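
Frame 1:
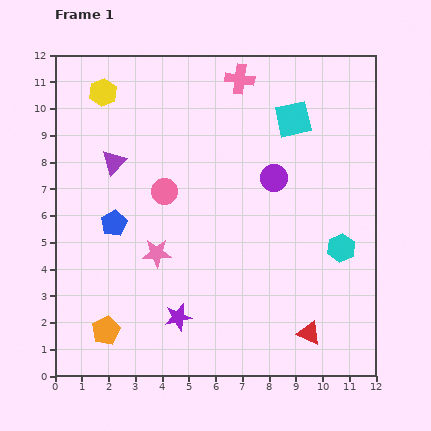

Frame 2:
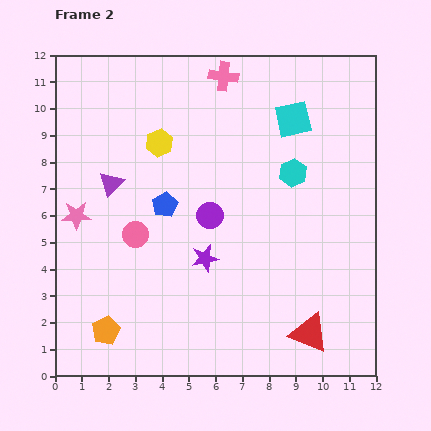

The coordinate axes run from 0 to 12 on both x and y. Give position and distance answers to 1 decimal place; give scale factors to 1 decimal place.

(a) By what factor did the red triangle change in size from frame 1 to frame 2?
1.7×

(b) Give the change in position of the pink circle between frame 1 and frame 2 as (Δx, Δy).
(-1.1, -1.6)

The pink circle was at (4.1, 6.9) in frame 1 and (3.0, 5.3) in frame 2.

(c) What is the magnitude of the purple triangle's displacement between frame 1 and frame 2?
0.8

The purple triangle moved from (2.2, 8.0) to (2.1, 7.2), a distance of √(0.1² + 0.8²) ≈ 0.8.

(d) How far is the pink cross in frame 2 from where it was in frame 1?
0.6

The pink cross moved from (6.9, 11.1) to (6.3, 11.2), a distance of √(0.6² + 0.1²) ≈ 0.6.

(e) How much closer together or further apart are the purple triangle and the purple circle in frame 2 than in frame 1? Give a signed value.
-2.1

Distance in frame 1: 6.0. Distance in frame 2: 3.9.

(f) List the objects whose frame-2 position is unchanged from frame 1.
the orange pentagon, the red triangle, the cyan square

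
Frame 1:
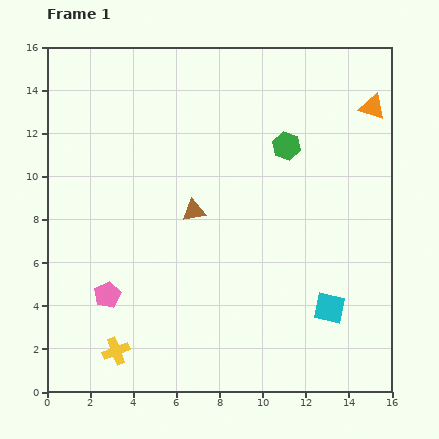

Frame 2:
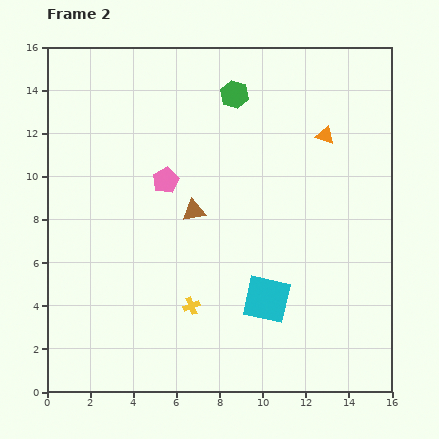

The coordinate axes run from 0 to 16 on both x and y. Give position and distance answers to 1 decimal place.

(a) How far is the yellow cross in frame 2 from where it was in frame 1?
4.1

The yellow cross moved from (3.2, 1.9) to (6.7, 4.0), a distance of √(3.5² + 2.1²) ≈ 4.1.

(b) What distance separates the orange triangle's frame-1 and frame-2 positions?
2.6

The orange triangle moved from (15.1, 13.2) to (12.9, 11.9), a distance of √(2.2² + 1.3²) ≈ 2.6.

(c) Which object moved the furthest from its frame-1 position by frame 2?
the pink pentagon

(moved 5.9; next 4.1)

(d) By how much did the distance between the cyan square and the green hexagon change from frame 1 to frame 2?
+1.8

Distance in frame 1: 7.8. Distance in frame 2: 9.6.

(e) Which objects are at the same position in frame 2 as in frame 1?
the brown triangle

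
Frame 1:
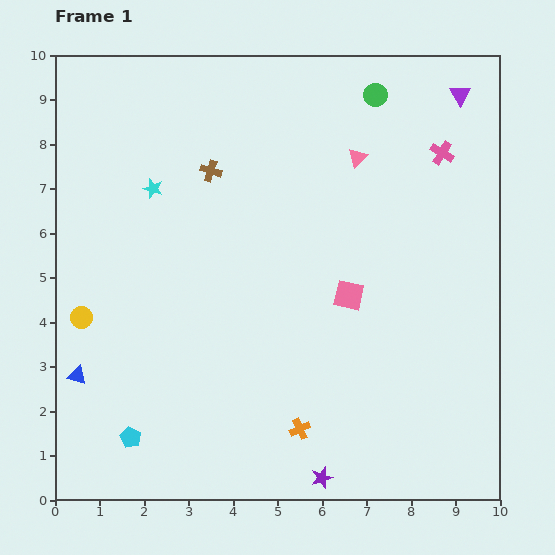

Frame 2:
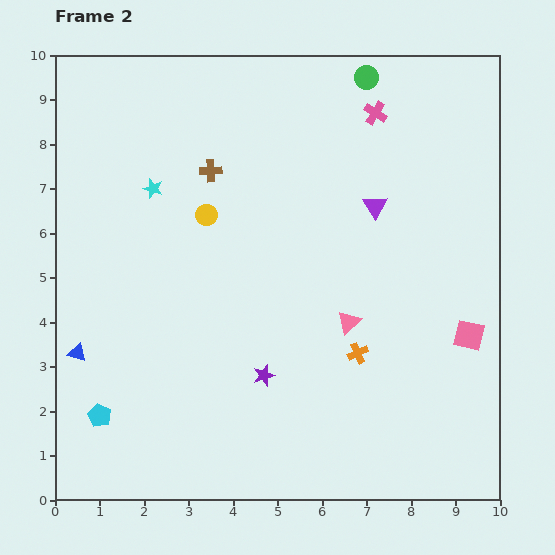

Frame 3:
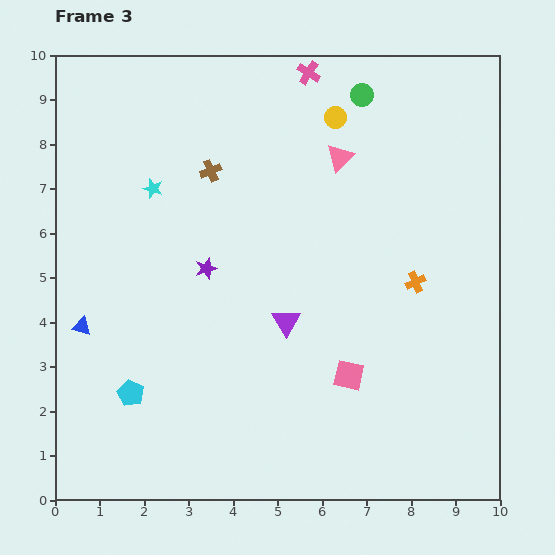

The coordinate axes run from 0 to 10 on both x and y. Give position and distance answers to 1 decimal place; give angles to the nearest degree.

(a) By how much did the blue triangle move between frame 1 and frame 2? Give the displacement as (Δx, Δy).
(0.0, 0.5)

The blue triangle was at (0.5, 2.8) in frame 1 and (0.5, 3.3) in frame 2.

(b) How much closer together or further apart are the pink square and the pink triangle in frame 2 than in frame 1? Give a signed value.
-0.4

Distance in frame 1: 3.1. Distance in frame 2: 2.7.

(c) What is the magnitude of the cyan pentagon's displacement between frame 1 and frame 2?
0.9

The cyan pentagon moved from (1.7, 1.4) to (1.0, 1.9), a distance of √(0.7² + 0.5²) ≈ 0.9.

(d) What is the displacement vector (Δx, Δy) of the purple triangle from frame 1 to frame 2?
(-1.9, -2.5)

The purple triangle was at (9.1, 9.1) in frame 1 and (7.2, 6.6) in frame 2.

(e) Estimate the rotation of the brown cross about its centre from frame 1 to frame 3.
40° counter-clockwise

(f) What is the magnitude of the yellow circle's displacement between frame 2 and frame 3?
3.6

The yellow circle moved from (3.4, 6.4) to (6.3, 8.6), a distance of √(2.9² + 2.2²) ≈ 3.6.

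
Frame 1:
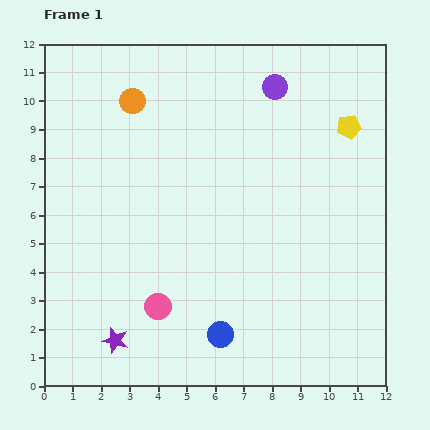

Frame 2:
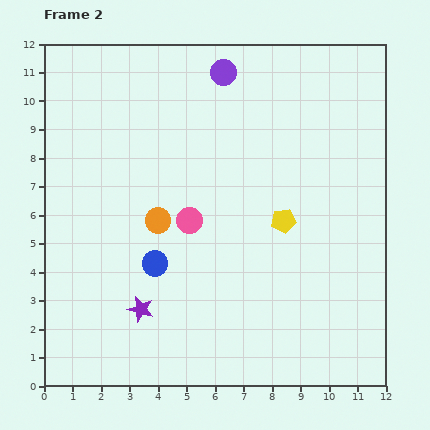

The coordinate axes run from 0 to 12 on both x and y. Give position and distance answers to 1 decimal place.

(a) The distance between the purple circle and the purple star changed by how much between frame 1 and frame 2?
-1.7

Distance in frame 1: 10.5. Distance in frame 2: 8.8.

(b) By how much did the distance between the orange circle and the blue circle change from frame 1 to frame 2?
-7.3

Distance in frame 1: 8.8. Distance in frame 2: 1.5.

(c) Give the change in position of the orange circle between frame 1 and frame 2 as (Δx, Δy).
(0.9, -4.2)

The orange circle was at (3.1, 10.0) in frame 1 and (4.0, 5.8) in frame 2.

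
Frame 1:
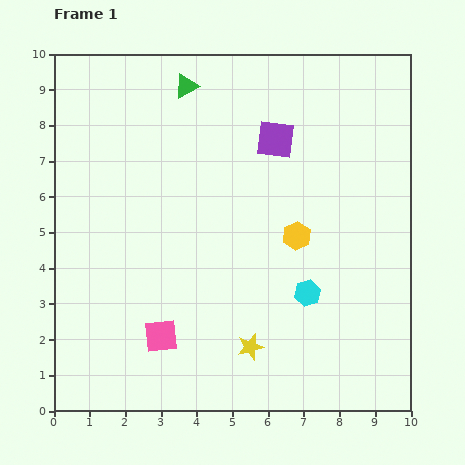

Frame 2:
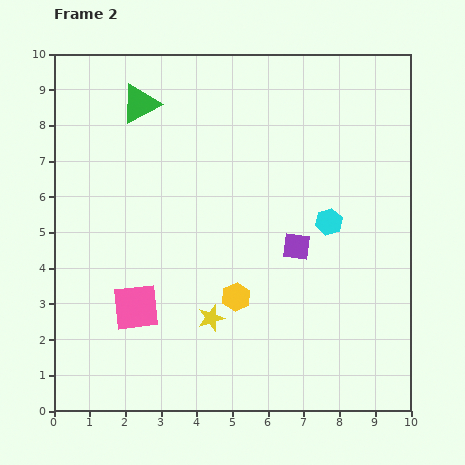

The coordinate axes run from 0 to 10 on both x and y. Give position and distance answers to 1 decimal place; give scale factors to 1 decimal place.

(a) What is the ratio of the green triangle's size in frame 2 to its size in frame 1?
1.7×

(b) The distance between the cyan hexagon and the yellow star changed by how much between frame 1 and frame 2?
+2.1

Distance in frame 1: 2.2. Distance in frame 2: 4.3.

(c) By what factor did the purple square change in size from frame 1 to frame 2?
0.7×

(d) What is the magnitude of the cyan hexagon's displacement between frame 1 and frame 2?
2.1

The cyan hexagon moved from (7.1, 3.3) to (7.7, 5.3), a distance of √(0.6² + 2.0²) ≈ 2.1.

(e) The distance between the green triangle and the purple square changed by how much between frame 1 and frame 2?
+3.0

Distance in frame 1: 2.9. Distance in frame 2: 5.9.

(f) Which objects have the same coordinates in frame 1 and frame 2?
none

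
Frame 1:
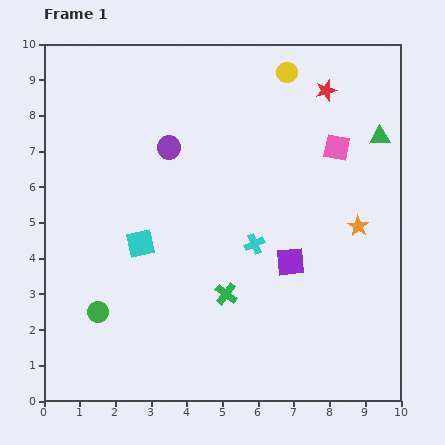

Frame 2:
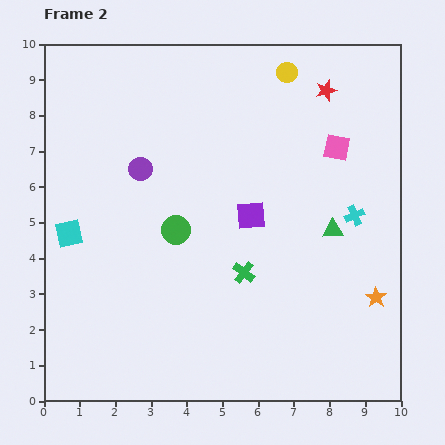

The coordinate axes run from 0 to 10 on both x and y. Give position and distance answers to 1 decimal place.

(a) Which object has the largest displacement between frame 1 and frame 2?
the green circle

(moved 3.2; next 2.9)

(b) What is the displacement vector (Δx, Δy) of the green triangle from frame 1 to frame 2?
(-1.3, -2.6)

The green triangle was at (9.4, 7.4) in frame 1 and (8.1, 4.8) in frame 2.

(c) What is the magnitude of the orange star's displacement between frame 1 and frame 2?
2.1

The orange star moved from (8.8, 4.9) to (9.3, 2.9), a distance of √(0.5² + 2.0²) ≈ 2.1.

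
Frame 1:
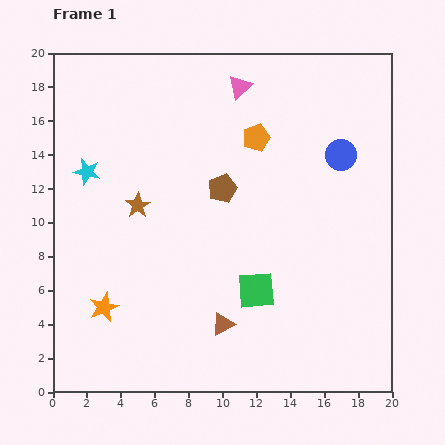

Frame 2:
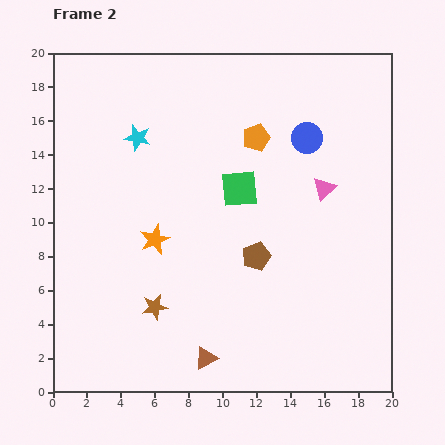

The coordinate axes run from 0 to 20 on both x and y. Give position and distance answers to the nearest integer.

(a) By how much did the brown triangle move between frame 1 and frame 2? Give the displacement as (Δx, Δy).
(-1, -2)

The brown triangle was at (10, 4) in frame 1 and (9, 2) in frame 2.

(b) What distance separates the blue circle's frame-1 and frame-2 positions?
2

The blue circle moved from (17, 14) to (15, 15), a distance of √(2² + 1²) ≈ 2.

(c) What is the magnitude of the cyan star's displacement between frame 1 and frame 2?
4

The cyan star moved from (2, 13) to (5, 15), a distance of √(3² + 2²) ≈ 4.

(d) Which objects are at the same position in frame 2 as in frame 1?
the orange pentagon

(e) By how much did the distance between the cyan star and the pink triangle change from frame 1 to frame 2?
+1

Distance in frame 1: 10. Distance in frame 2: 11.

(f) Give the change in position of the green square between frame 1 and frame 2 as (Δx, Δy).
(-1, 6)

The green square was at (12, 6) in frame 1 and (11, 12) in frame 2.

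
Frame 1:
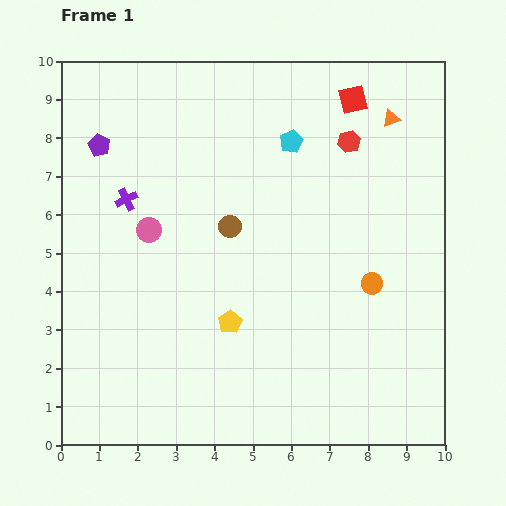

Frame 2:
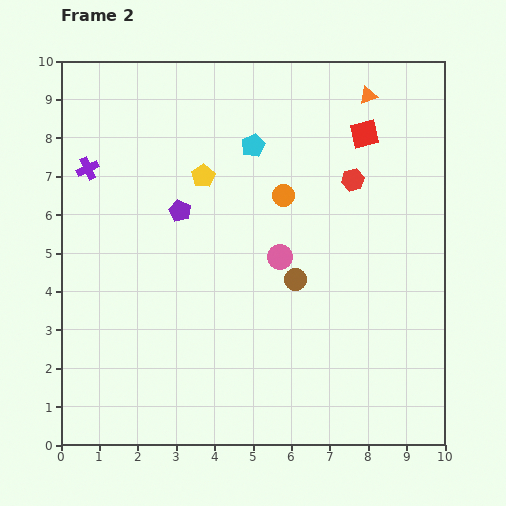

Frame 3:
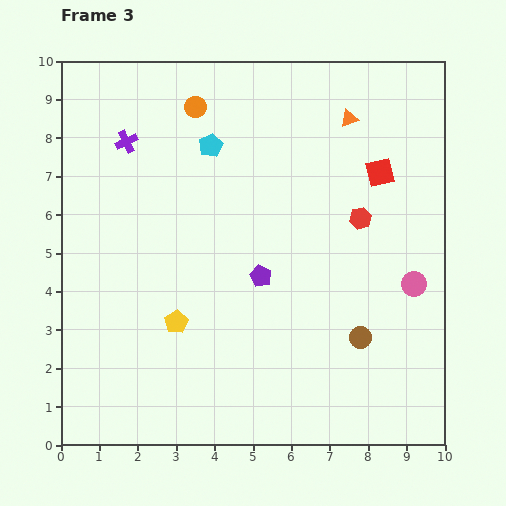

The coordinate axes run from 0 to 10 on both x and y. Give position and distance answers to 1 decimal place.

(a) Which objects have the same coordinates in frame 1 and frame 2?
none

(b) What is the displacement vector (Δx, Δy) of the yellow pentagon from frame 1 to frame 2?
(-0.7, 3.8)

The yellow pentagon was at (4.4, 3.2) in frame 1 and (3.7, 7.0) in frame 2.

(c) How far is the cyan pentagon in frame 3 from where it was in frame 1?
2.1

The cyan pentagon moved from (6.0, 7.9) to (3.9, 7.8), a distance of √(2.1² + 0.1²) ≈ 2.1.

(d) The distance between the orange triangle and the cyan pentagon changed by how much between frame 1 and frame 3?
+1.0

Distance in frame 1: 2.7. Distance in frame 3: 3.7.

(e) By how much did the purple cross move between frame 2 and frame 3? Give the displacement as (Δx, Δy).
(1.0, 0.7)

The purple cross was at (0.7, 7.2) in frame 2 and (1.7, 7.9) in frame 3.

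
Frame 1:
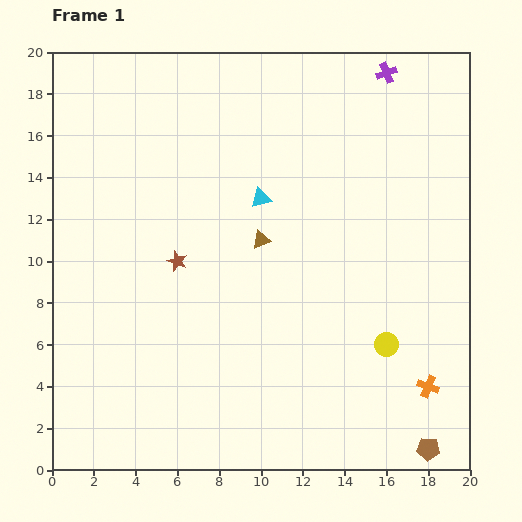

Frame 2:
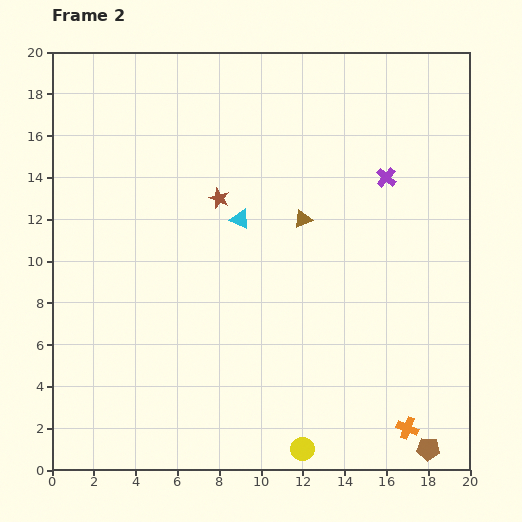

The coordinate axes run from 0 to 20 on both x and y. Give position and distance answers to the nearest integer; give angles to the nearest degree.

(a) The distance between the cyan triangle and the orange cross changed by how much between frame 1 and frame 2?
+1

Distance in frame 1: 12. Distance in frame 2: 13.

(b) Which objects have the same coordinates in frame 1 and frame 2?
the brown pentagon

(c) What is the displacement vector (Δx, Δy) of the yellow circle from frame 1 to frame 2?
(-4, -5)

The yellow circle was at (16, 6) in frame 1 and (12, 1) in frame 2.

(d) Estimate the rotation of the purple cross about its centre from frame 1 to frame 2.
27° counter-clockwise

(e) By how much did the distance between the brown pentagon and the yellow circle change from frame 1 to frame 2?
+1

Distance in frame 1: 5. Distance in frame 2: 6.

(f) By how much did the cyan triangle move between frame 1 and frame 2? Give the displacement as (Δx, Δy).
(-1, -1)

The cyan triangle was at (10, 13) in frame 1 and (9, 12) in frame 2.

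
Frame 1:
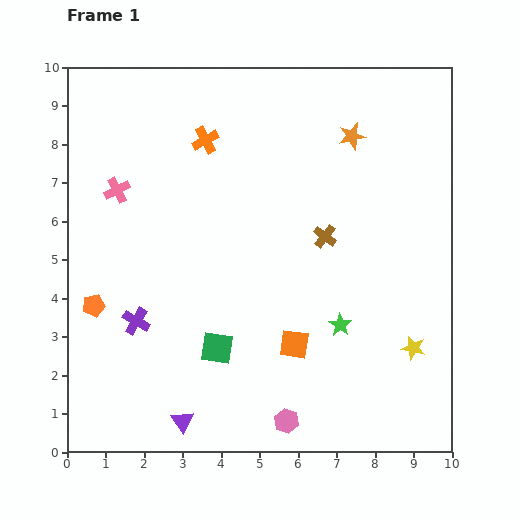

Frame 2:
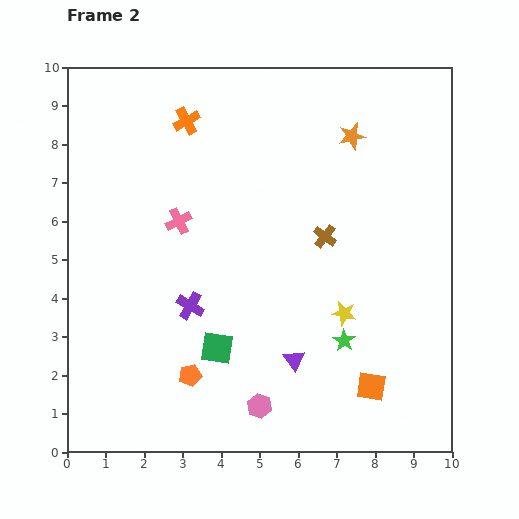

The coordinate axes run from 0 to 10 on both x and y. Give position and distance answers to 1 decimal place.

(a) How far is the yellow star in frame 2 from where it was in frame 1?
2.0

The yellow star moved from (9.0, 2.7) to (7.2, 3.6), a distance of √(1.8² + 0.9²) ≈ 2.0.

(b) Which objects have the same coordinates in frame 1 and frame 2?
the brown cross, the orange star, the green square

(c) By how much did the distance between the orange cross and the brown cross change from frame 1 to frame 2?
+0.7

Distance in frame 1: 4.0. Distance in frame 2: 4.7.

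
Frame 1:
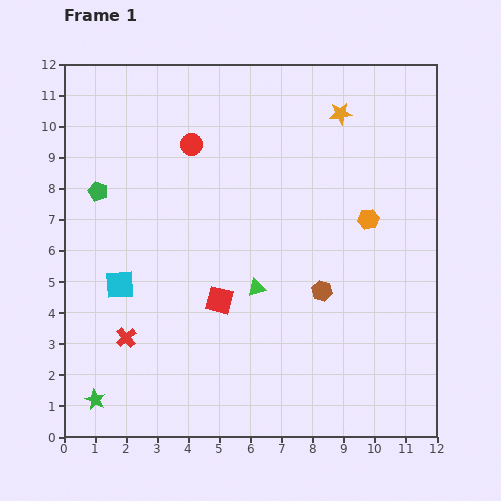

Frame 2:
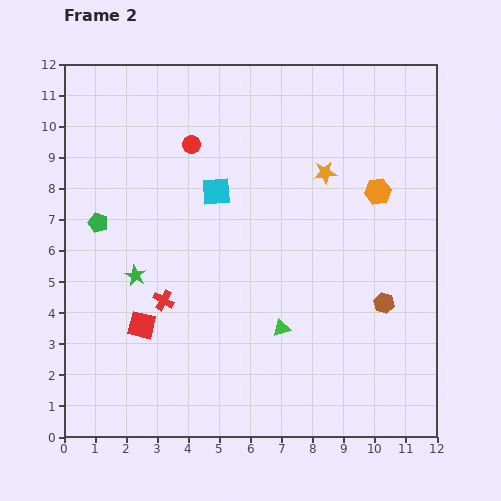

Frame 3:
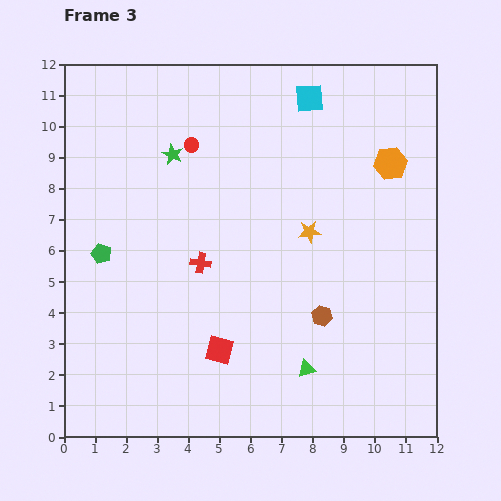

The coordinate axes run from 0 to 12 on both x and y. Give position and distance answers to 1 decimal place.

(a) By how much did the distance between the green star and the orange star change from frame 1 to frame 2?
-5.2

Distance in frame 1: 12.1. Distance in frame 2: 6.9.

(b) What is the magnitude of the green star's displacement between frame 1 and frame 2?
4.2

The green star moved from (1.0, 1.2) to (2.3, 5.2), a distance of √(1.3² + 4.0²) ≈ 4.2.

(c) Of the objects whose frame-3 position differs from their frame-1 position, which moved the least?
the brown hexagon

(moved 0.8)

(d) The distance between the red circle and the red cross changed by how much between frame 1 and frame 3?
-2.7

Distance in frame 1: 6.5. Distance in frame 3: 3.8.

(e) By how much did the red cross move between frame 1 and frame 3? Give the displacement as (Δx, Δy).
(2.4, 2.4)

The red cross was at (2.0, 3.2) in frame 1 and (4.4, 5.6) in frame 3.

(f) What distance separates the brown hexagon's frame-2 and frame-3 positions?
2.0

The brown hexagon moved from (10.3, 4.3) to (8.3, 3.9), a distance of √(2.0² + 0.4²) ≈ 2.0.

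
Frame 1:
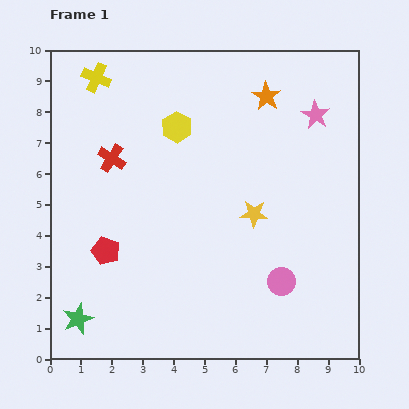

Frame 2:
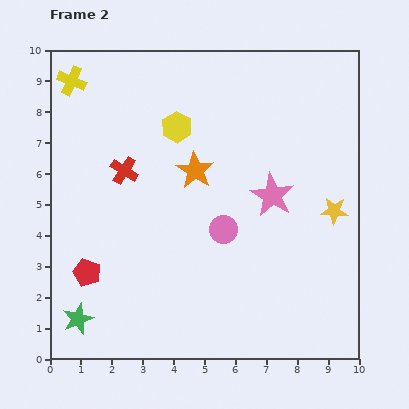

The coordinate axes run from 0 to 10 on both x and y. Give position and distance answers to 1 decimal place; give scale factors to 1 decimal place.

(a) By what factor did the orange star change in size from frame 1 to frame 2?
1.3×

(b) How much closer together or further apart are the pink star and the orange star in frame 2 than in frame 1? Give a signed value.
+0.9

Distance in frame 1: 1.7. Distance in frame 2: 2.6.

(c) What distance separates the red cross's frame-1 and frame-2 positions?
0.6

The red cross moved from (2.0, 6.5) to (2.4, 6.1), a distance of √(0.4² + 0.4²) ≈ 0.6.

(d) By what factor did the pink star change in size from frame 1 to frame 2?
1.5×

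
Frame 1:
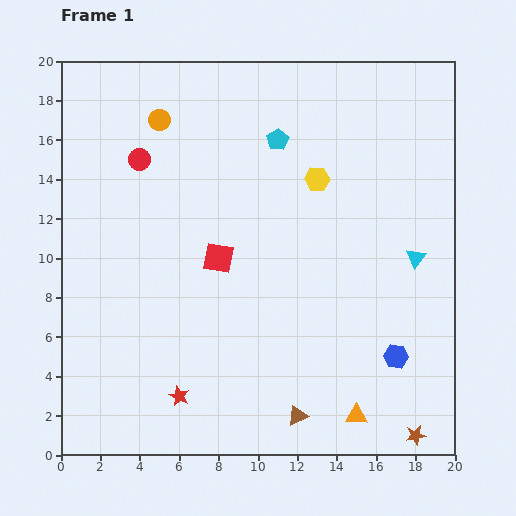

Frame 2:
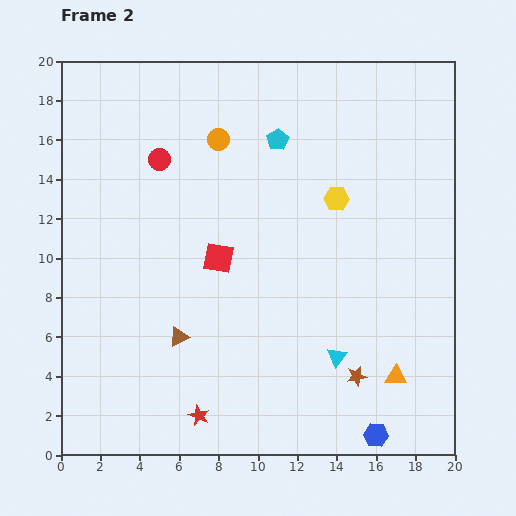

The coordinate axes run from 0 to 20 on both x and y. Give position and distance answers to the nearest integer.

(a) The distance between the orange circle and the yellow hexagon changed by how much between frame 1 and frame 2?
-2

Distance in frame 1: 9. Distance in frame 2: 7.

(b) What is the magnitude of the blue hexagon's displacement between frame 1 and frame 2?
4

The blue hexagon moved from (17, 5) to (16, 1), a distance of √(1² + 4²) ≈ 4.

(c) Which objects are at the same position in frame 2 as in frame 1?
the red square, the cyan pentagon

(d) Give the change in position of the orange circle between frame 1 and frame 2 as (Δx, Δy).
(3, -1)

The orange circle was at (5, 17) in frame 1 and (8, 16) in frame 2.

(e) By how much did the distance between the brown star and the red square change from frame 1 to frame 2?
-4

Distance in frame 1: 13. Distance in frame 2: 9.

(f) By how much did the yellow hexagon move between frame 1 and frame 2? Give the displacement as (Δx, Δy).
(1, -1)

The yellow hexagon was at (13, 14) in frame 1 and (14, 13) in frame 2.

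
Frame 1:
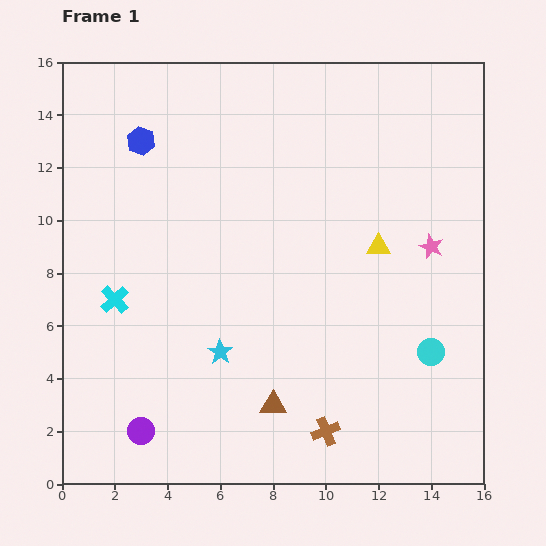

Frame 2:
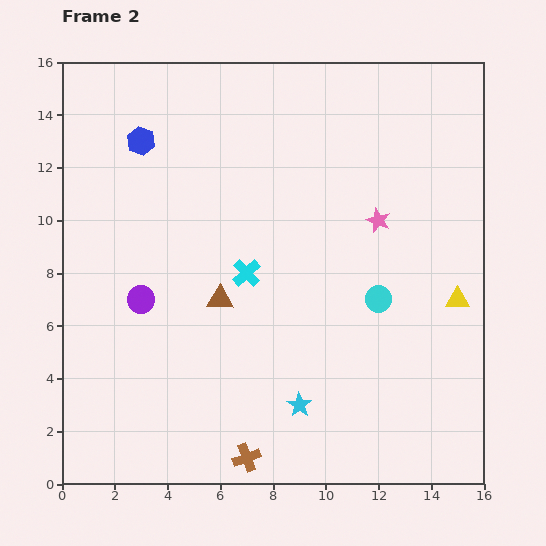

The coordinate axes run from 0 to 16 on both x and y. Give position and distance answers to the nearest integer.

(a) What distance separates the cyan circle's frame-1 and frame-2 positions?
3

The cyan circle moved from (14, 5) to (12, 7), a distance of √(2² + 2²) ≈ 3.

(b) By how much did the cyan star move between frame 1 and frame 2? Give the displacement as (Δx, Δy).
(3, -2)

The cyan star was at (6, 5) in frame 1 and (9, 3) in frame 2.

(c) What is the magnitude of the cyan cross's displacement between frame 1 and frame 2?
5

The cyan cross moved from (2, 7) to (7, 8), a distance of √(5² + 1²) ≈ 5.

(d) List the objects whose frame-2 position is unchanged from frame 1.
the blue hexagon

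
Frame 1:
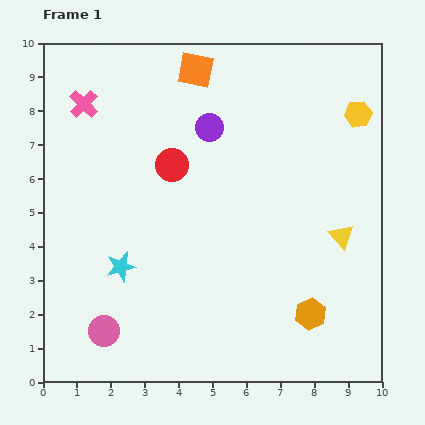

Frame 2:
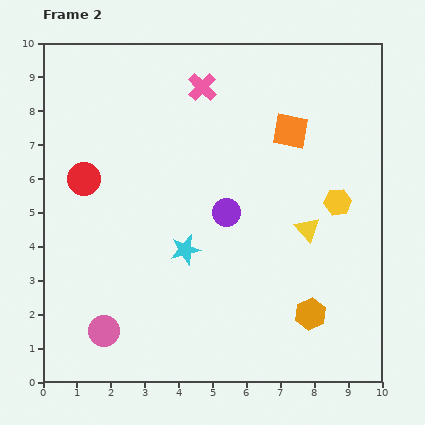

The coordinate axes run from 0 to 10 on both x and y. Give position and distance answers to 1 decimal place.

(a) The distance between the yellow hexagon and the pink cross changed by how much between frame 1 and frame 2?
-2.9

Distance in frame 1: 8.1. Distance in frame 2: 5.2.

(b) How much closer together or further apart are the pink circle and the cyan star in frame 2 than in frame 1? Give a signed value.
+1.4

Distance in frame 1: 2.0. Distance in frame 2: 3.4.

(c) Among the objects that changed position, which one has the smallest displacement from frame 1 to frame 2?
the yellow triangle

(moved 1.0)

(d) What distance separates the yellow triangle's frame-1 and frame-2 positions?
1.0

The yellow triangle moved from (8.8, 4.3) to (7.8, 4.5), a distance of √(1.0² + 0.2²) ≈ 1.0.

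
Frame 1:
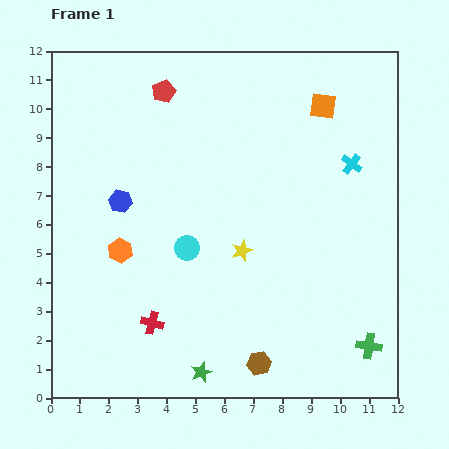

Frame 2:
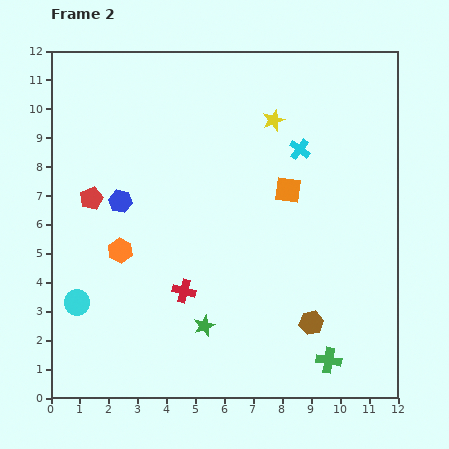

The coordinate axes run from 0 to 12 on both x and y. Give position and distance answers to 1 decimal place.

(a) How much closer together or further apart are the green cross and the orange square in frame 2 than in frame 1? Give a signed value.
-2.4

Distance in frame 1: 8.5. Distance in frame 2: 6.1.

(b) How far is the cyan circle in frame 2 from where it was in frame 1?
4.2

The cyan circle moved from (4.7, 5.2) to (0.9, 3.3), a distance of √(3.8² + 1.9²) ≈ 4.2.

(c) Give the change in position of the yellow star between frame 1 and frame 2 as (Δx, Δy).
(1.1, 4.5)

The yellow star was at (6.6, 5.1) in frame 1 and (7.7, 9.6) in frame 2.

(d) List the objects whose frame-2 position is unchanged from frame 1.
the orange hexagon, the blue hexagon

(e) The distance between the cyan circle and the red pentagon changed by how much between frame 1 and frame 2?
-1.9

Distance in frame 1: 5.5. Distance in frame 2: 3.6.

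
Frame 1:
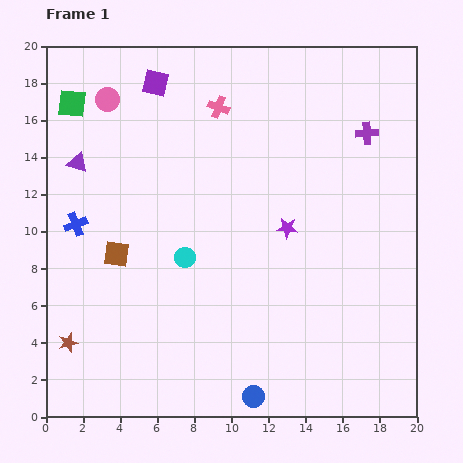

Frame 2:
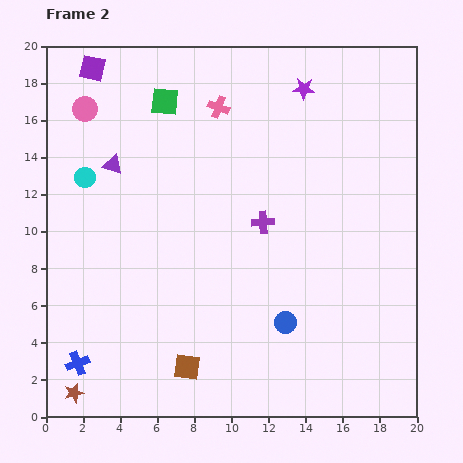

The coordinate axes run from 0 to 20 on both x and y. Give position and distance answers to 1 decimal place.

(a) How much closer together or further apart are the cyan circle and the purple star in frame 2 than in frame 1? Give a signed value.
+7.0

Distance in frame 1: 5.7. Distance in frame 2: 12.7.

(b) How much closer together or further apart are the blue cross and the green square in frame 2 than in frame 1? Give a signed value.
+8.4

Distance in frame 1: 6.5. Distance in frame 2: 14.9.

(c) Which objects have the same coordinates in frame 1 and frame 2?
the pink cross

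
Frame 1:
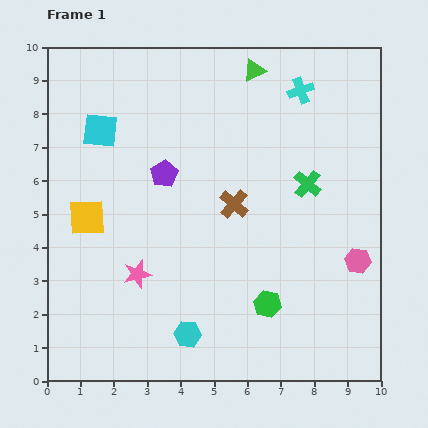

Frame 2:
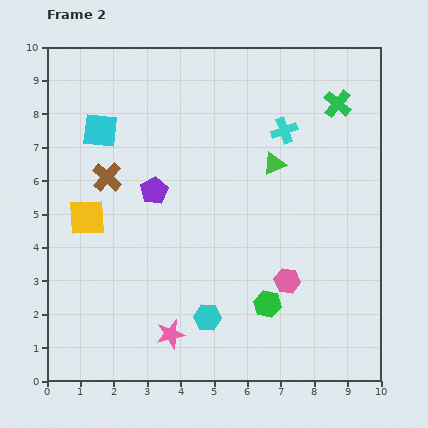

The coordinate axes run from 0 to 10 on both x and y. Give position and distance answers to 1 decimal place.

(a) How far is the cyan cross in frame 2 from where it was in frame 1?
1.3

The cyan cross moved from (7.6, 8.7) to (7.1, 7.5), a distance of √(0.5² + 1.2²) ≈ 1.3.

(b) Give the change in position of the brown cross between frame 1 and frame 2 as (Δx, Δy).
(-3.8, 0.8)

The brown cross was at (5.6, 5.3) in frame 1 and (1.8, 6.1) in frame 2.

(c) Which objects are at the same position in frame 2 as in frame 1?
the yellow square, the cyan square, the green hexagon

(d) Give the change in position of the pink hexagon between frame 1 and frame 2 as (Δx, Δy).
(-2.1, -0.6)

The pink hexagon was at (9.3, 3.6) in frame 1 and (7.2, 3.0) in frame 2.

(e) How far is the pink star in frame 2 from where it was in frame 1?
2.1

The pink star moved from (2.7, 3.2) to (3.7, 1.4), a distance of √(1.0² + 1.8²) ≈ 2.1.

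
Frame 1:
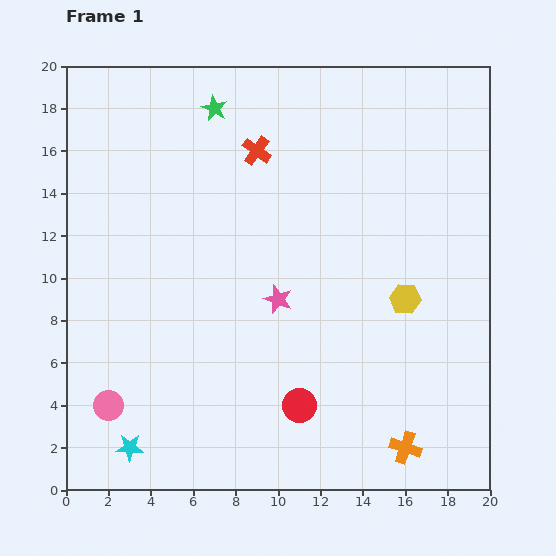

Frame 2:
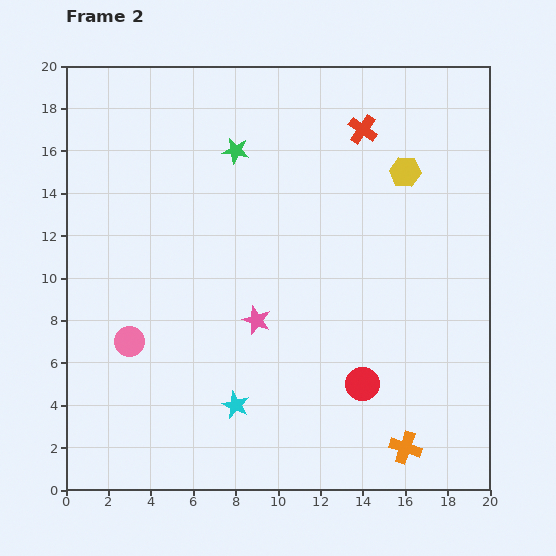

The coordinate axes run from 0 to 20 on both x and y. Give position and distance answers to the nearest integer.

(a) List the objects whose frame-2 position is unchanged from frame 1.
the orange cross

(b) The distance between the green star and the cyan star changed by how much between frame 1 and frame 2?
-4

Distance in frame 1: 16. Distance in frame 2: 12.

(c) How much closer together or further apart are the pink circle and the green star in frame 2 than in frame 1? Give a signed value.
-5

Distance in frame 1: 15. Distance in frame 2: 10.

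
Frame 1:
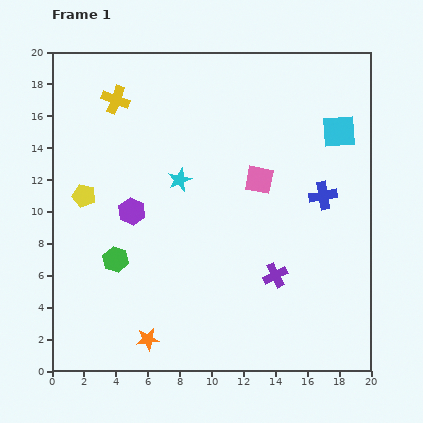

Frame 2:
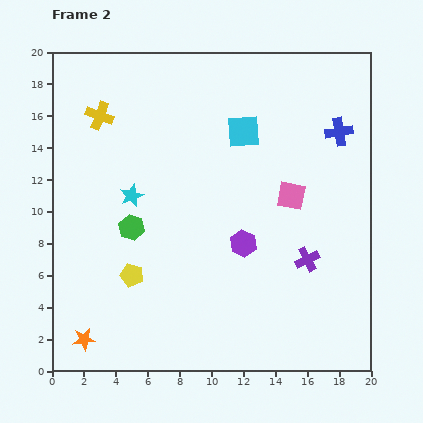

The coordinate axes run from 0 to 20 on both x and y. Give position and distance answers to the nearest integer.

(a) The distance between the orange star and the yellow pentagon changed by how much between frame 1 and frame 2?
-5

Distance in frame 1: 10. Distance in frame 2: 5.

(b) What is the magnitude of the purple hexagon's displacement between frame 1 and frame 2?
7

The purple hexagon moved from (5, 10) to (12, 8), a distance of √(7² + 2²) ≈ 7.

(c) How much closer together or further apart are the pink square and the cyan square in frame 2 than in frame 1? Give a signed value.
-1

Distance in frame 1: 6. Distance in frame 2: 5.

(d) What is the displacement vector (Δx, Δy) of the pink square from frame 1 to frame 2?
(2, -1)

The pink square was at (13, 12) in frame 1 and (15, 11) in frame 2.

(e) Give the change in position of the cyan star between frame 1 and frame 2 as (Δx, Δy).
(-3, -1)

The cyan star was at (8, 12) in frame 1 and (5, 11) in frame 2.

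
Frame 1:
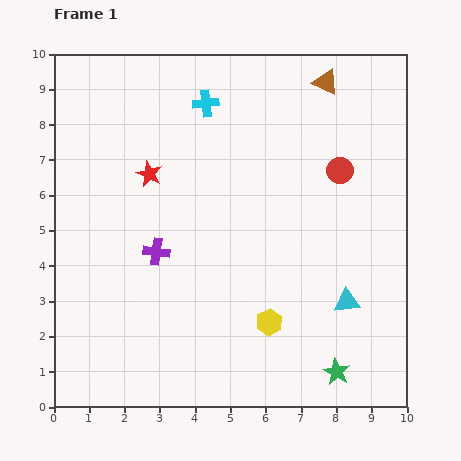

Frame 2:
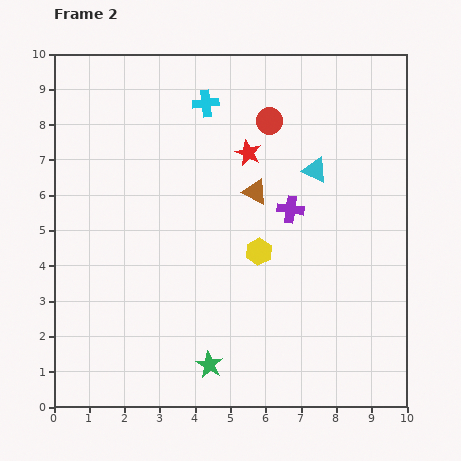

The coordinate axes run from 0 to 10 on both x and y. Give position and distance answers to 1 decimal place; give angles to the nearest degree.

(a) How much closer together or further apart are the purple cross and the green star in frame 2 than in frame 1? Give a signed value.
-1.1

Distance in frame 1: 6.1. Distance in frame 2: 5.0.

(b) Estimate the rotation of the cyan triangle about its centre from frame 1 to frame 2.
32° clockwise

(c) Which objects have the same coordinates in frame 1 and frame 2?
the cyan cross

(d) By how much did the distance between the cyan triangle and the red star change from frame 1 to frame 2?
-4.7

Distance in frame 1: 6.7. Distance in frame 2: 2.0.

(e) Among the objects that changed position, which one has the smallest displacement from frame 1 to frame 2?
the yellow hexagon

(moved 2.0)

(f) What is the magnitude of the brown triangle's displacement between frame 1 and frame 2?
3.7

The brown triangle moved from (7.7, 9.2) to (5.7, 6.1), a distance of √(2.0² + 3.1²) ≈ 3.7.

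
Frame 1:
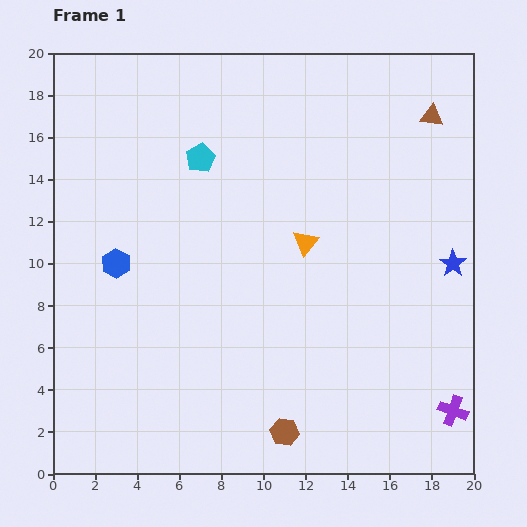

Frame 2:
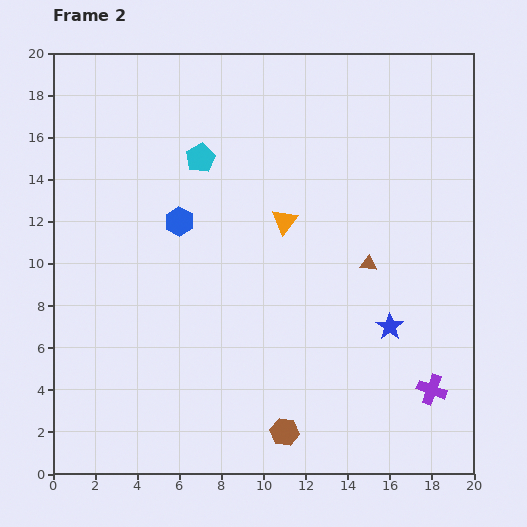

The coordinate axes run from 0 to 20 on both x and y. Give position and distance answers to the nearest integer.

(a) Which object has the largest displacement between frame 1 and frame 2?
the brown triangle

(moved 8; next 4)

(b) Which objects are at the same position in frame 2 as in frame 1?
the brown hexagon, the cyan pentagon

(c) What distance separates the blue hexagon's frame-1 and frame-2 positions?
4

The blue hexagon moved from (3, 10) to (6, 12), a distance of √(3² + 2²) ≈ 4.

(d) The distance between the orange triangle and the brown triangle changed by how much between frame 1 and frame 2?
-4

Distance in frame 1: 8. Distance in frame 2: 4.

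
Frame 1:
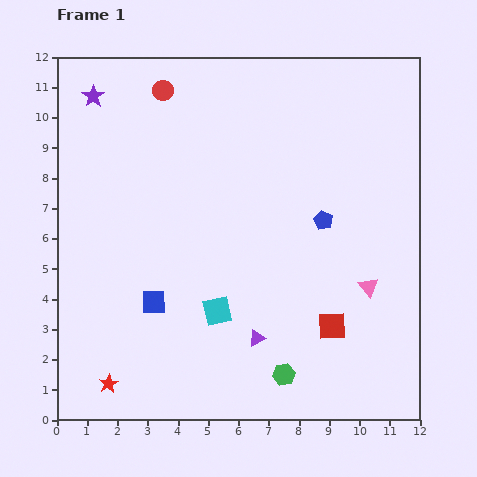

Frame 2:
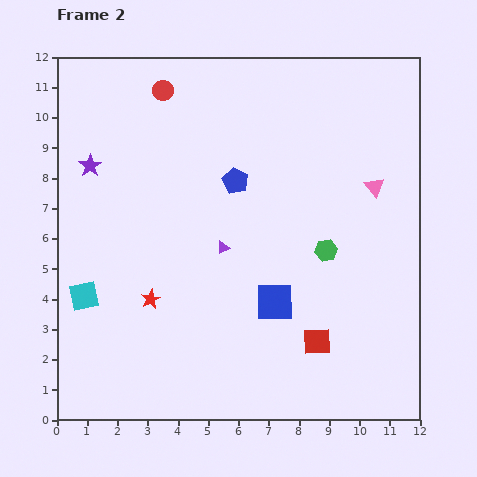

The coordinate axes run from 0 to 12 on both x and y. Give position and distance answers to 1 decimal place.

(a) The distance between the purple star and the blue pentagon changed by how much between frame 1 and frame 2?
-3.8

Distance in frame 1: 8.6. Distance in frame 2: 4.8.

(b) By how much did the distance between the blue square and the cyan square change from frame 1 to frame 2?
+4.2

Distance in frame 1: 2.1. Distance in frame 2: 6.3.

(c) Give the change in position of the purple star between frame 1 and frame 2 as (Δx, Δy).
(-0.1, -2.3)

The purple star was at (1.2, 10.7) in frame 1 and (1.1, 8.4) in frame 2.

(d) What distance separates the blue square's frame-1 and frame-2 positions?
4.0

The blue square moved from (3.2, 3.9) to (7.2, 3.9), a distance of √(4.0² + 0.0²) ≈ 4.0.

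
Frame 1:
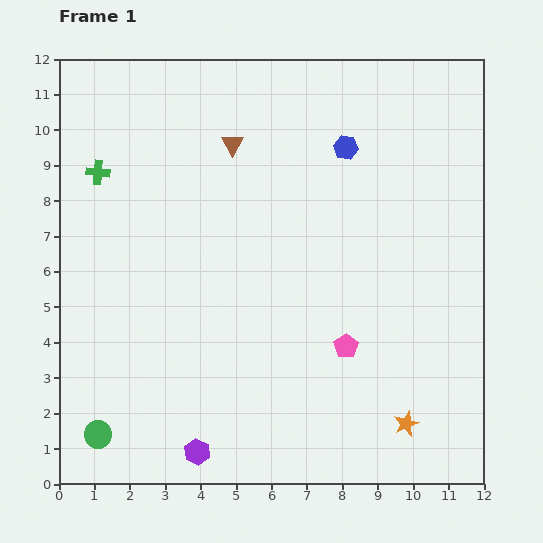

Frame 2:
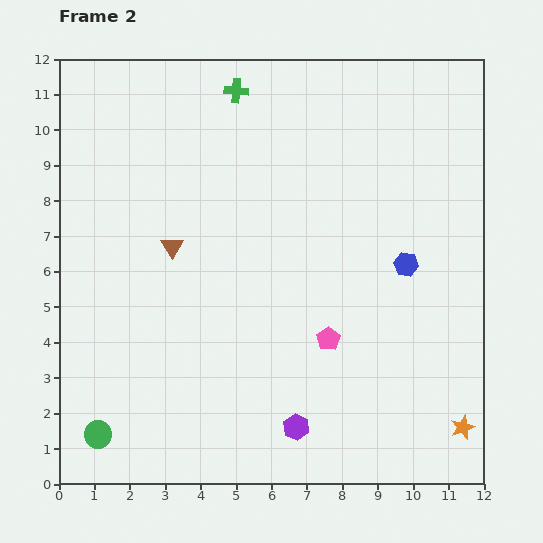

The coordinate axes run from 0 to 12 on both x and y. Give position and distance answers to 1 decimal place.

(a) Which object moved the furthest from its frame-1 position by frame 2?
the green cross

(moved 4.5; next 3.7)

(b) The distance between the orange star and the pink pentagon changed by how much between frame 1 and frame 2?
+1.7

Distance in frame 1: 2.8. Distance in frame 2: 4.5.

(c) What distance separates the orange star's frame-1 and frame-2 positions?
1.6

The orange star moved from (9.8, 1.7) to (11.4, 1.6), a distance of √(1.6² + 0.1²) ≈ 1.6.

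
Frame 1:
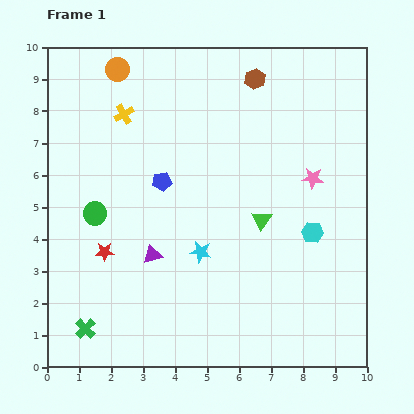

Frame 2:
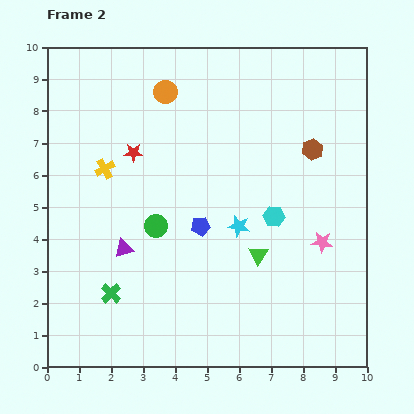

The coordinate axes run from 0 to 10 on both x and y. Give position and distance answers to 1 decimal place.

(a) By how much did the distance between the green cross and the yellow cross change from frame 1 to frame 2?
-2.9

Distance in frame 1: 6.8. Distance in frame 2: 3.9.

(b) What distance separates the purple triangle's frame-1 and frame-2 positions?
0.9

The purple triangle moved from (3.3, 3.5) to (2.4, 3.7), a distance of √(0.9² + 0.2²) ≈ 0.9.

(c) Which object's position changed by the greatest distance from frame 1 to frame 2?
the red star

(moved 3.2; next 2.8)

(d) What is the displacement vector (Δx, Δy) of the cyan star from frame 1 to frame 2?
(1.2, 0.8)

The cyan star was at (4.8, 3.6) in frame 1 and (6.0, 4.4) in frame 2.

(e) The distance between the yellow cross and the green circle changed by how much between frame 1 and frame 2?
-0.8

Distance in frame 1: 3.2. Distance in frame 2: 2.4.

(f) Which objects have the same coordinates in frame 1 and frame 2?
none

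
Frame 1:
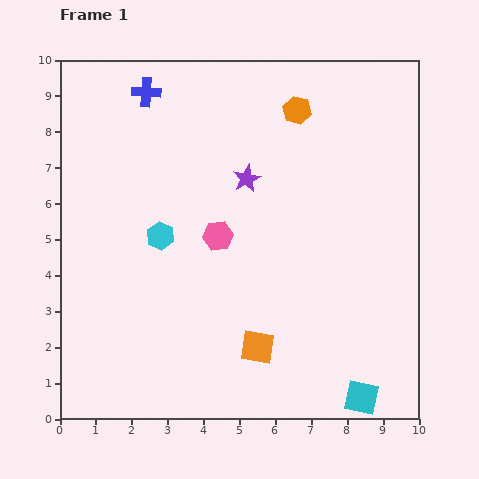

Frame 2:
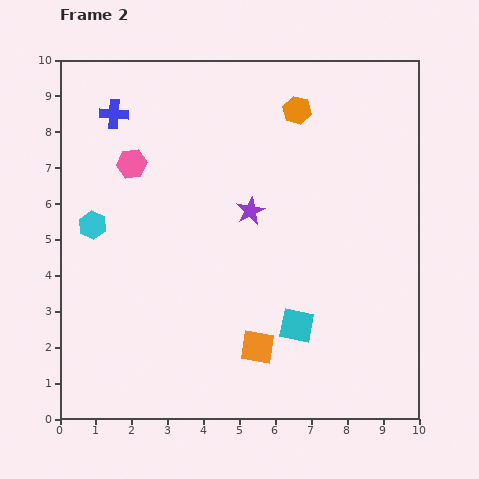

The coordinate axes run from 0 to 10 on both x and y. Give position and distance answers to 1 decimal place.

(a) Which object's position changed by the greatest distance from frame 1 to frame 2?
the pink hexagon

(moved 3.1; next 2.7)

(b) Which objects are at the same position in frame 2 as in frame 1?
the orange hexagon, the orange square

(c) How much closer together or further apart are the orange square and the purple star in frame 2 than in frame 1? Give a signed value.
-0.9

Distance in frame 1: 4.7. Distance in frame 2: 3.8.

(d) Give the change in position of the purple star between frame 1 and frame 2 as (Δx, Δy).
(0.1, -0.9)

The purple star was at (5.2, 6.7) in frame 1 and (5.3, 5.8) in frame 2.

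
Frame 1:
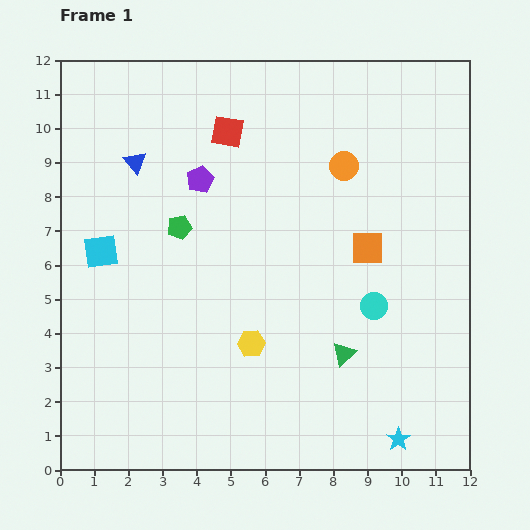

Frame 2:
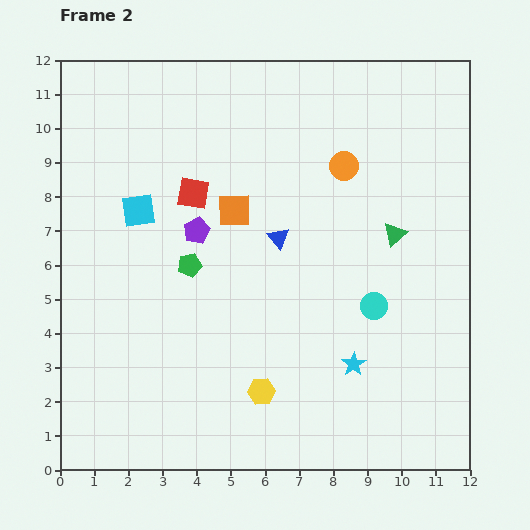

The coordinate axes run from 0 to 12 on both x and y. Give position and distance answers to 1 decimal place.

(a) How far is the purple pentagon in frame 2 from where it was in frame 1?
1.5

The purple pentagon moved from (4.1, 8.5) to (4.0, 7.0), a distance of √(0.1² + 1.5²) ≈ 1.5.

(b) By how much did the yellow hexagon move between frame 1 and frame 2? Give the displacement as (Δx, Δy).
(0.3, -1.4)

The yellow hexagon was at (5.6, 3.7) in frame 1 and (5.9, 2.3) in frame 2.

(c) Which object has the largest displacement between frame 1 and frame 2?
the blue triangle

(moved 4.7; next 4.1)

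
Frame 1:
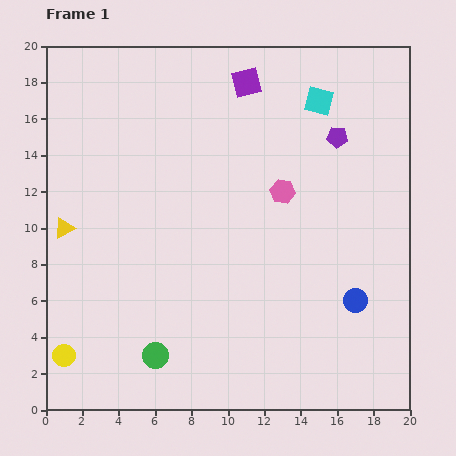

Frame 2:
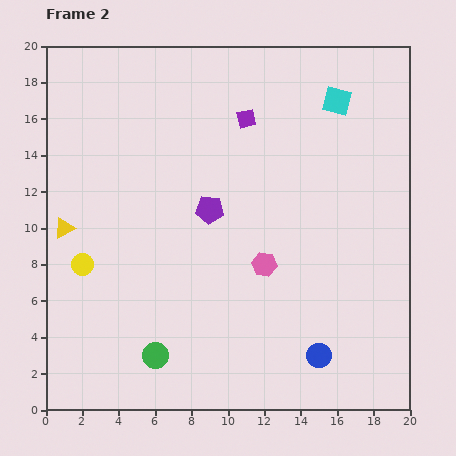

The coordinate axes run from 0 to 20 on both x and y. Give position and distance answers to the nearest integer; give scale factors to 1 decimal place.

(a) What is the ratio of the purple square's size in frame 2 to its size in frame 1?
0.6×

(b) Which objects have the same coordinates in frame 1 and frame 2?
the yellow triangle, the green circle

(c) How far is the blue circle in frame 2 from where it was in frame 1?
4

The blue circle moved from (17, 6) to (15, 3), a distance of √(2² + 3²) ≈ 4.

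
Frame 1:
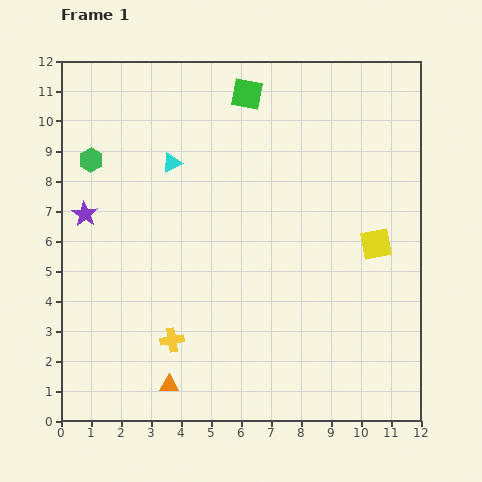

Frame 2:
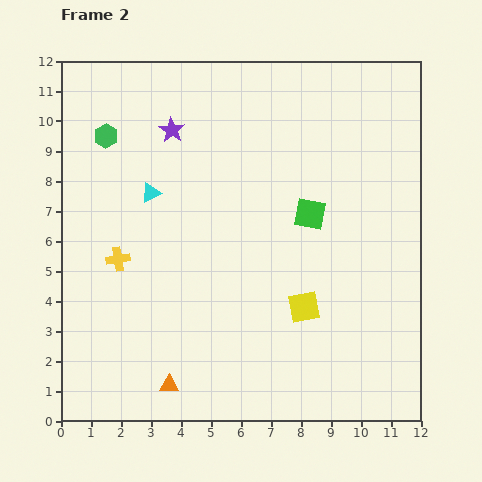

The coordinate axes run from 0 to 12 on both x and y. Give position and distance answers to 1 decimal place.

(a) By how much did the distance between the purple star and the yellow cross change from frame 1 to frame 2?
-0.4

Distance in frame 1: 5.1. Distance in frame 2: 4.7.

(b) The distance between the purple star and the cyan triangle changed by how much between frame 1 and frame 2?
-1.2

Distance in frame 1: 3.4. Distance in frame 2: 2.2.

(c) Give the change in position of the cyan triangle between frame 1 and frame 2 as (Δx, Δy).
(-0.7, -1.0)

The cyan triangle was at (3.7, 8.6) in frame 1 and (3.0, 7.6) in frame 2.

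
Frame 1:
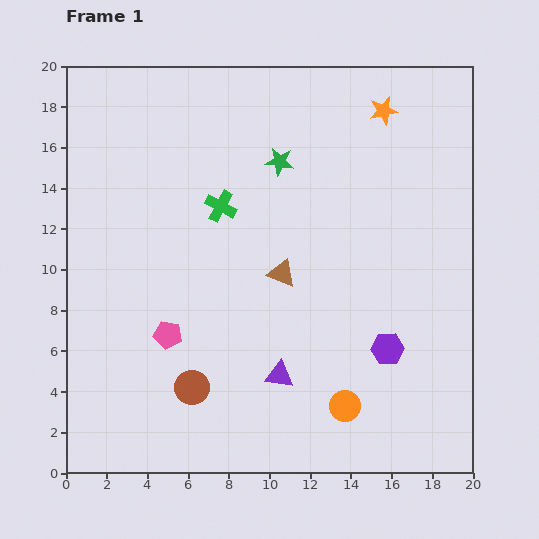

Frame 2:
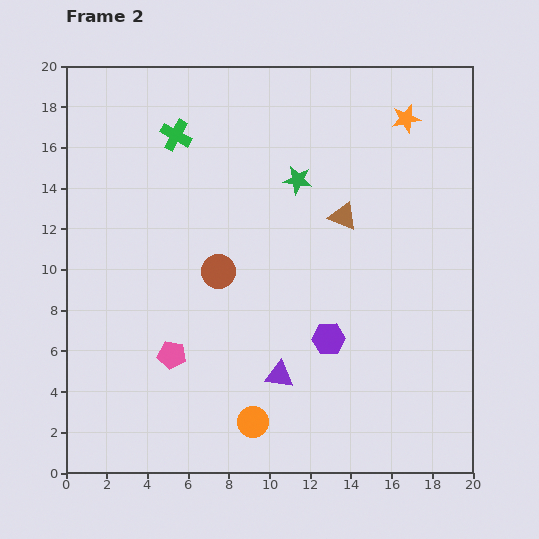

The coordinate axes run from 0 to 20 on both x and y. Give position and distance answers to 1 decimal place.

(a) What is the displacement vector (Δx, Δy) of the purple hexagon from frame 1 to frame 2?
(-2.9, 0.5)

The purple hexagon was at (15.8, 6.1) in frame 1 and (12.9, 6.6) in frame 2.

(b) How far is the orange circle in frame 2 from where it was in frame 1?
4.6

The orange circle moved from (13.7, 3.3) to (9.2, 2.5), a distance of √(4.5² + 0.8²) ≈ 4.6.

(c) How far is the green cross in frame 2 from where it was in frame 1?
4.1

The green cross moved from (7.6, 13.1) to (5.4, 16.6), a distance of √(2.2² + 3.5²) ≈ 4.1.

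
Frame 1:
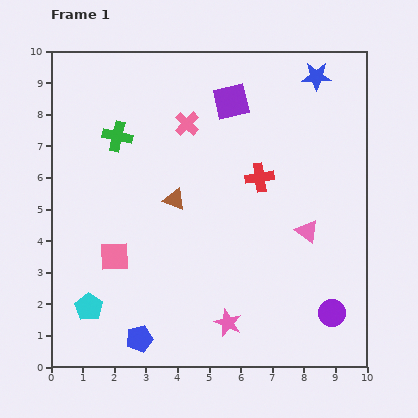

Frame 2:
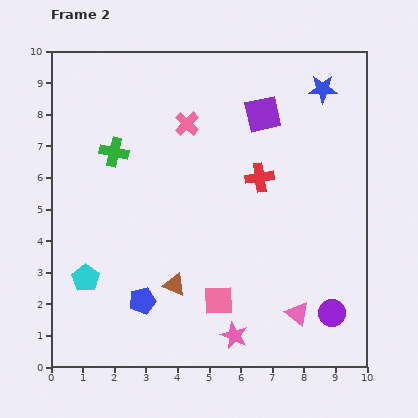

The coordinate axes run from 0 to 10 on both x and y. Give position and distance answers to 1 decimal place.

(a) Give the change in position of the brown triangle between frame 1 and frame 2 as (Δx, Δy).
(0.0, -2.7)

The brown triangle was at (3.9, 5.3) in frame 1 and (3.9, 2.6) in frame 2.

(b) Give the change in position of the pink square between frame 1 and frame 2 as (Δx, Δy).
(3.3, -1.4)

The pink square was at (2.0, 3.5) in frame 1 and (5.3, 2.1) in frame 2.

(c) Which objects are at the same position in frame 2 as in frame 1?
the pink cross, the red cross, the purple circle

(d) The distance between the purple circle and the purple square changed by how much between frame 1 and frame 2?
-0.7

Distance in frame 1: 7.4. Distance in frame 2: 6.7.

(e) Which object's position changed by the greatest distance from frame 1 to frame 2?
the pink square

(moved 3.6; next 2.7)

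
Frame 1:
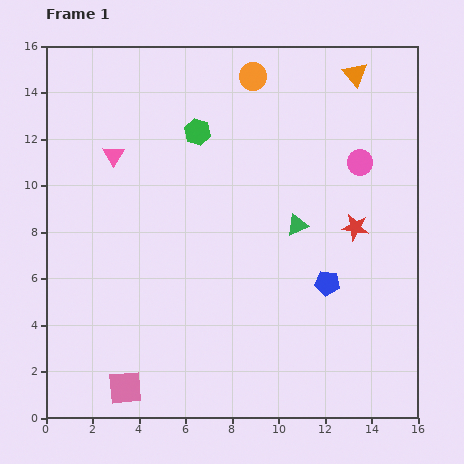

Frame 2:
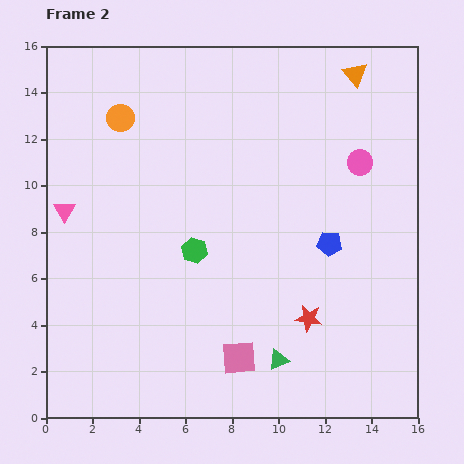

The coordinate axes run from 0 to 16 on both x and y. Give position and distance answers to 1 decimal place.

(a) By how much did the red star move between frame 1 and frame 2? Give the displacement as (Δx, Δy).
(-2.0, -3.9)

The red star was at (13.3, 8.2) in frame 1 and (11.3, 4.3) in frame 2.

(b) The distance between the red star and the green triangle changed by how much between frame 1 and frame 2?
-0.3

Distance in frame 1: 2.5. Distance in frame 2: 2.2.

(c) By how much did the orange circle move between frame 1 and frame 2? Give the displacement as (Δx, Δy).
(-5.7, -1.8)

The orange circle was at (8.9, 14.7) in frame 1 and (3.2, 12.9) in frame 2.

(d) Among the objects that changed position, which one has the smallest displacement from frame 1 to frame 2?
the blue pentagon

(moved 1.7)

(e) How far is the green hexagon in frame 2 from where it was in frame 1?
5.1

The green hexagon moved from (6.5, 12.3) to (6.4, 7.2), a distance of √(0.1² + 5.1²) ≈ 5.1.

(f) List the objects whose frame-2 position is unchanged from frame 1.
the pink circle, the orange triangle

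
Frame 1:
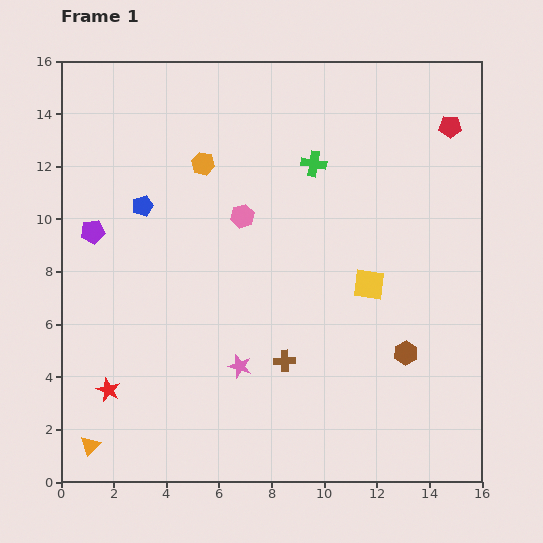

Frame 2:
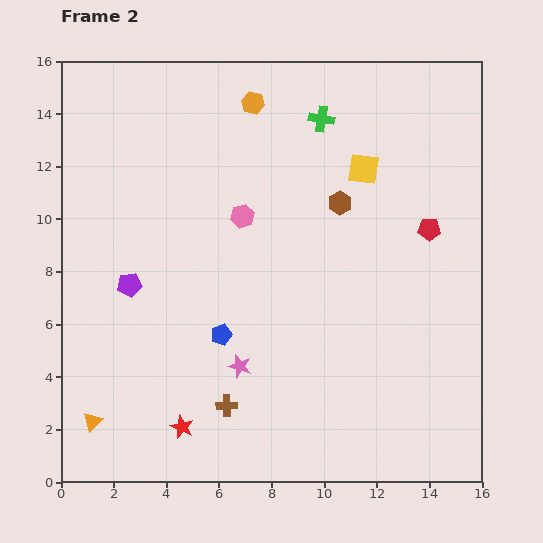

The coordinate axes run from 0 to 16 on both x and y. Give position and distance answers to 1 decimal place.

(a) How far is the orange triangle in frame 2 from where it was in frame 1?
0.9

The orange triangle moved from (1.1, 1.4) to (1.2, 2.3), a distance of √(0.1² + 0.9²) ≈ 0.9.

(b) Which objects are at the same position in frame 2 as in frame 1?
the pink hexagon, the pink star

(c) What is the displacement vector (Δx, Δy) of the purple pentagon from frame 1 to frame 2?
(1.4, -2.0)

The purple pentagon was at (1.2, 9.5) in frame 1 and (2.6, 7.5) in frame 2.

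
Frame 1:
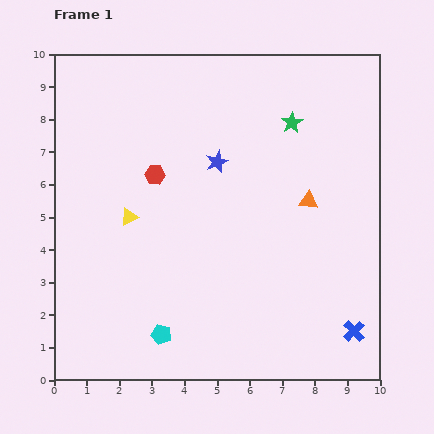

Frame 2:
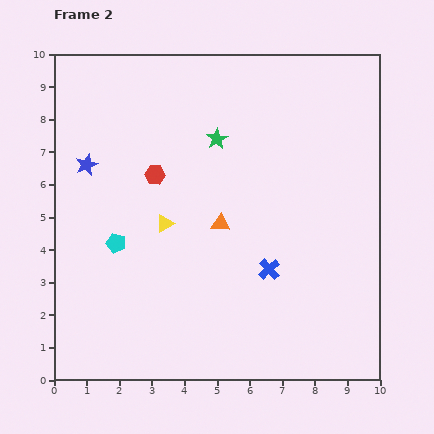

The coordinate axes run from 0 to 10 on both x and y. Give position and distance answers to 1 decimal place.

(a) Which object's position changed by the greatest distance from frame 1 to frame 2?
the blue star

(moved 4.0; next 3.2)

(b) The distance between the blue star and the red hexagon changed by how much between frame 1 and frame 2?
+0.2

Distance in frame 1: 1.9. Distance in frame 2: 2.1.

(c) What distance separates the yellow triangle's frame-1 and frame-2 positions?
1.1

The yellow triangle moved from (2.3, 5.0) to (3.4, 4.8), a distance of √(1.1² + 0.2²) ≈ 1.1.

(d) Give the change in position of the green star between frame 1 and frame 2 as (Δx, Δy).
(-2.3, -0.5)

The green star was at (7.3, 7.9) in frame 1 and (5.0, 7.4) in frame 2.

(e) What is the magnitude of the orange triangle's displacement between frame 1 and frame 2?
2.8

The orange triangle moved from (7.8, 5.5) to (5.1, 4.8), a distance of √(2.7² + 0.7²) ≈ 2.8.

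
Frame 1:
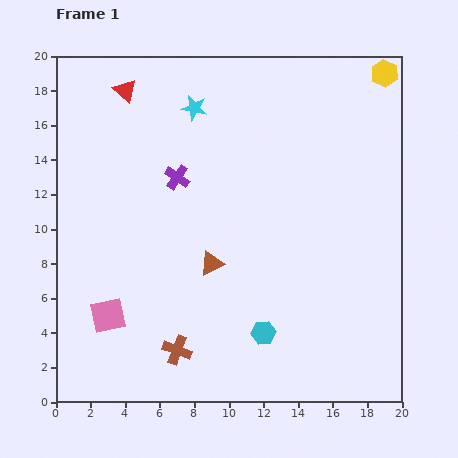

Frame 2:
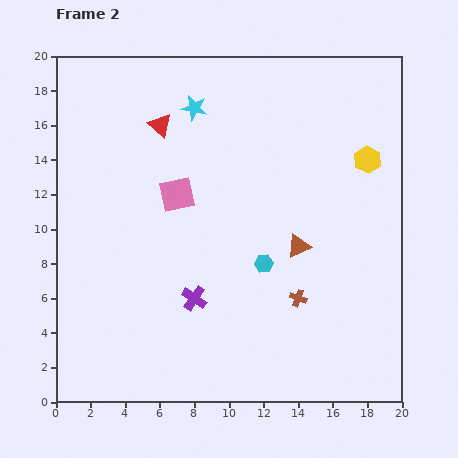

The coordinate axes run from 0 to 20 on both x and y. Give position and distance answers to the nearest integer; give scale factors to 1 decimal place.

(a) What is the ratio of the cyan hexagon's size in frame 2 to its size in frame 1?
0.8×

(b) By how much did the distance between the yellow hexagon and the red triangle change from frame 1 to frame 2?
-3

Distance in frame 1: 15. Distance in frame 2: 12.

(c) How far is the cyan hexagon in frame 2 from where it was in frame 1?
4

The cyan hexagon moved from (12, 4) to (12, 8), a distance of √(0² + 4²) ≈ 4.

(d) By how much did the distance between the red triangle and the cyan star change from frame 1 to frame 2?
-2

Distance in frame 1: 4. Distance in frame 2: 2.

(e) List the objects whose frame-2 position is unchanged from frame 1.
the cyan star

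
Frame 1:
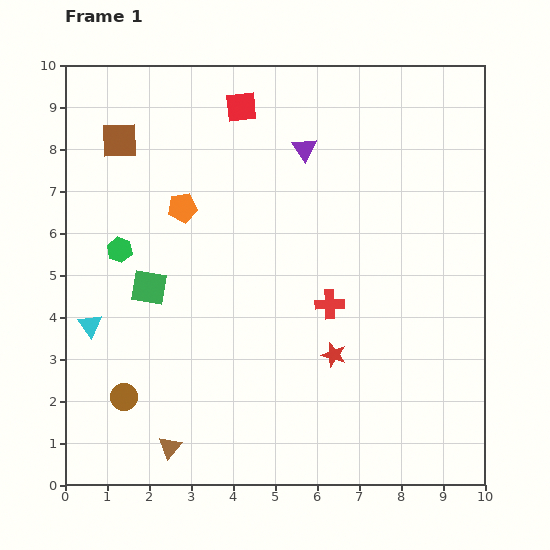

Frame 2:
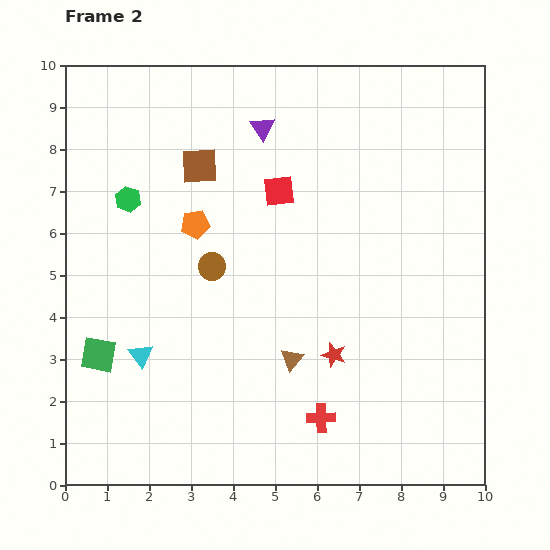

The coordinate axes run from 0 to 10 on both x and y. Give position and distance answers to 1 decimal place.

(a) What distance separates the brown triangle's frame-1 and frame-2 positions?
3.6

The brown triangle moved from (2.5, 0.9) to (5.4, 3.0), a distance of √(2.9² + 2.1²) ≈ 3.6.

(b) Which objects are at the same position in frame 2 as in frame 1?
the red star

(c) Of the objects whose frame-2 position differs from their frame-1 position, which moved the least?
the orange pentagon

(moved 0.5)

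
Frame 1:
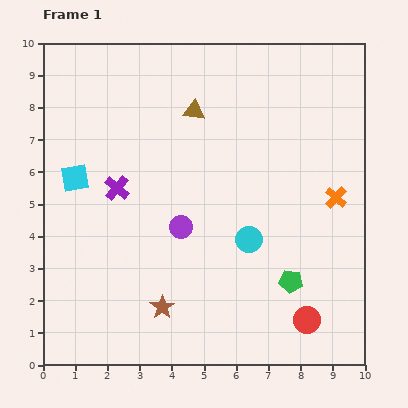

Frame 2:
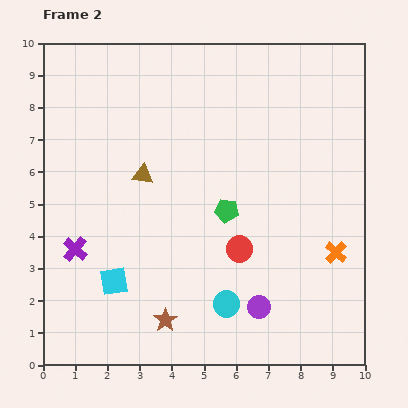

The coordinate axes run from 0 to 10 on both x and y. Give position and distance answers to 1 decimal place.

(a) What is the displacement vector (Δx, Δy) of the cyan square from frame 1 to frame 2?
(1.2, -3.2)

The cyan square was at (1.0, 5.8) in frame 1 and (2.2, 2.6) in frame 2.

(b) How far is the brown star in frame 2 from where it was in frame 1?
0.4

The brown star moved from (3.7, 1.8) to (3.8, 1.4), a distance of √(0.1² + 0.4²) ≈ 0.4.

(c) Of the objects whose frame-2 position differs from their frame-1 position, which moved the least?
the brown star

(moved 0.4)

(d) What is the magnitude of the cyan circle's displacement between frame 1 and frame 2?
2.1

The cyan circle moved from (6.4, 3.9) to (5.7, 1.9), a distance of √(0.7² + 2.0²) ≈ 2.1.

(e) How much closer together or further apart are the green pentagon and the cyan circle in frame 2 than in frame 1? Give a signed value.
+1.1

Distance in frame 1: 1.8. Distance in frame 2: 2.9.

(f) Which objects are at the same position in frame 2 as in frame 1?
none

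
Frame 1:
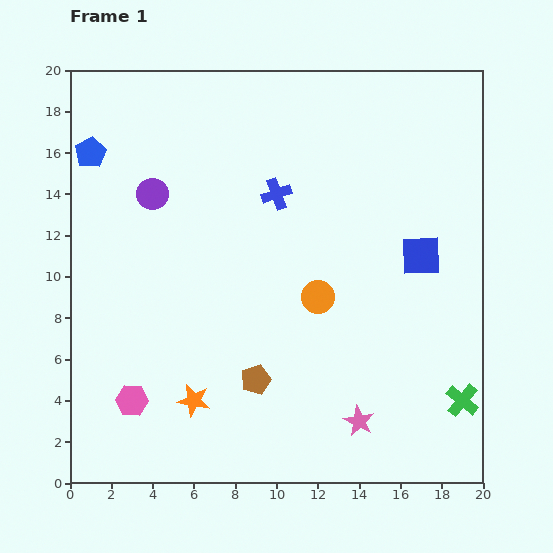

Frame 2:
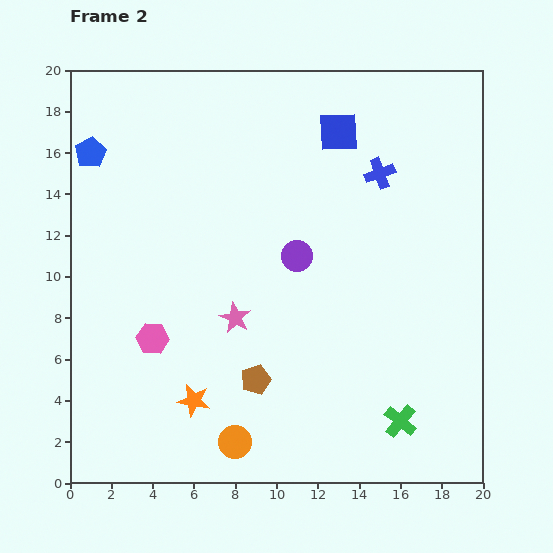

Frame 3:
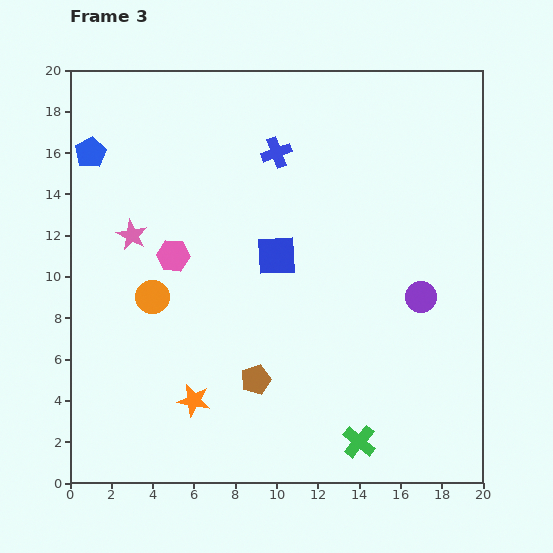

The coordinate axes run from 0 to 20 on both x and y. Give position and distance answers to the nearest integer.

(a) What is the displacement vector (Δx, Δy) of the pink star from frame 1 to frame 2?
(-6, 5)

The pink star was at (14, 3) in frame 1 and (8, 8) in frame 2.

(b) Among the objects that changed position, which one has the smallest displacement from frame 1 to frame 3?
the blue cross

(moved 2)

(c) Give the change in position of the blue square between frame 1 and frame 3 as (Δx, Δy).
(-7, 0)

The blue square was at (17, 11) in frame 1 and (10, 11) in frame 3.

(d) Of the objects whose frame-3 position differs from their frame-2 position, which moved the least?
the green cross

(moved 2)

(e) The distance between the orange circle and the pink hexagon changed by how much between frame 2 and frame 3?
-4

Distance in frame 2: 6. Distance in frame 3: 2.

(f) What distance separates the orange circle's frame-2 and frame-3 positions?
8

The orange circle moved from (8, 2) to (4, 9), a distance of √(4² + 7²) ≈ 8.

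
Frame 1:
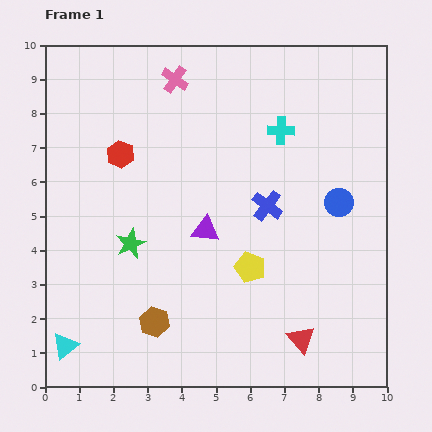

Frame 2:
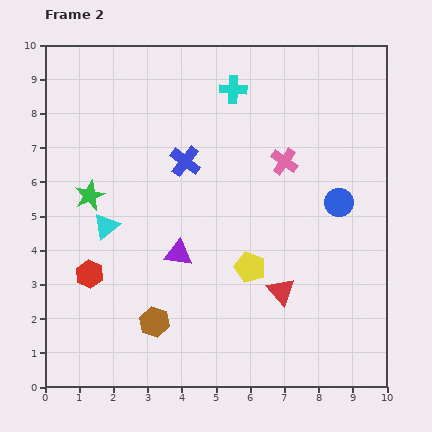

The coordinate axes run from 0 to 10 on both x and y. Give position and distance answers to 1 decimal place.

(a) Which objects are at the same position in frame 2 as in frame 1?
the brown hexagon, the blue circle, the yellow pentagon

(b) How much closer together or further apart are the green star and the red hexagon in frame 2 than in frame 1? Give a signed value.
-0.3

Distance in frame 1: 2.6. Distance in frame 2: 2.3.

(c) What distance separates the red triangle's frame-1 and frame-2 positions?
1.5

The red triangle moved from (7.5, 1.4) to (6.9, 2.8), a distance of √(0.6² + 1.4²) ≈ 1.5.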